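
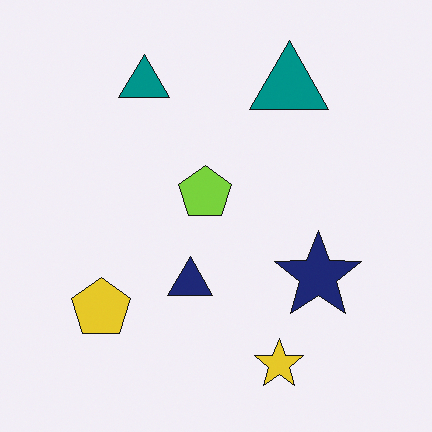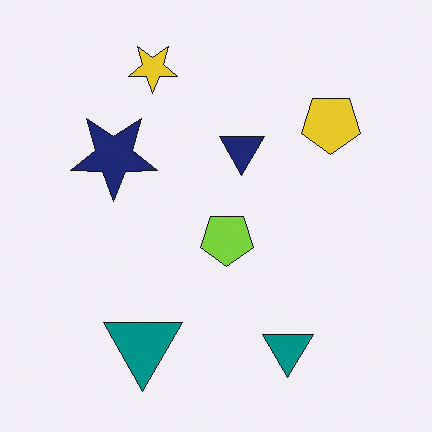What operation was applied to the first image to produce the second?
The image was rotated 180°.

The yellow star sits in the bottom of the first image and the top of the second — consistent with a whole-image 180° rotation.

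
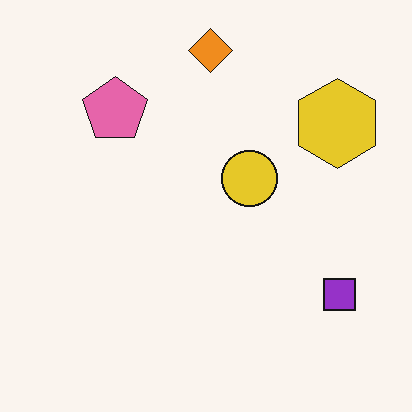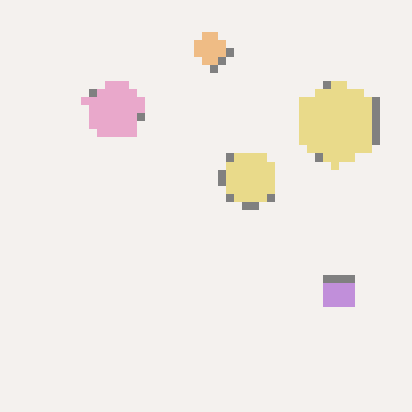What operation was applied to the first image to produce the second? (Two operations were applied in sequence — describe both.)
The image was moderately pixelated, then washed out (contrast reduced).

Shapes are reduced to large square blocks; fine edges and outlines are lost — a downscale-then-upscale (mosaic) effect. Tones are pushed toward mid-grey across the whole image — a global contrast change.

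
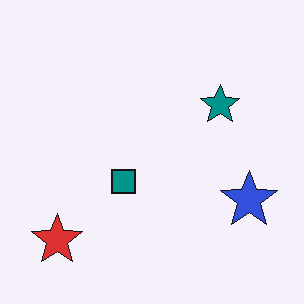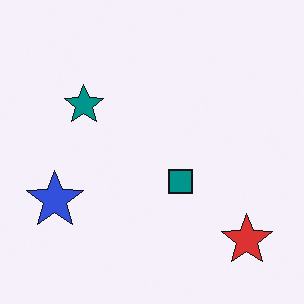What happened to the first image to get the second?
It was flipped horizontally (left ↔ right).

The blue star is in the right of the first image and the left of the second — shapes on opposite sides of the vertical midline have swapped in a mirror flip.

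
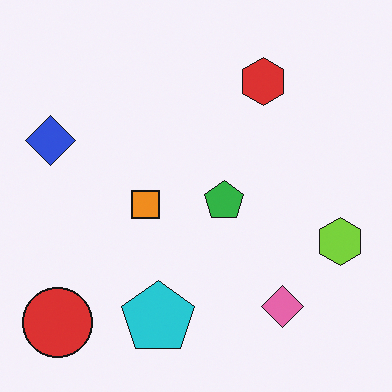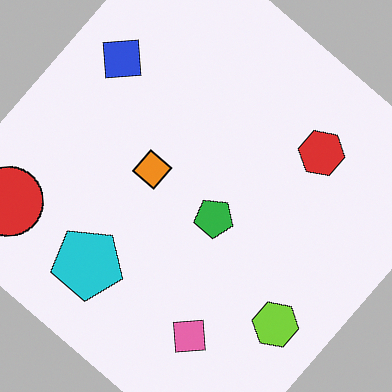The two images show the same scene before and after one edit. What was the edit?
This is the original image rotated clockwise by a large amount — several tens of degrees.

Every shape is tilted by the same angle and the image corners show triangular fill wedges — a whole-image rotation by a non-right angle.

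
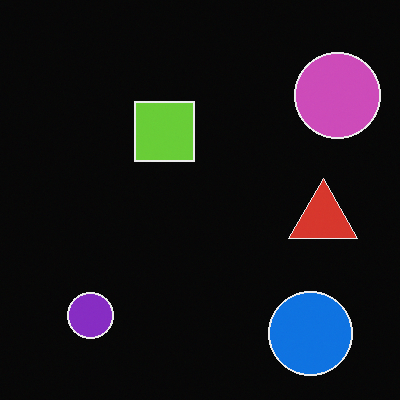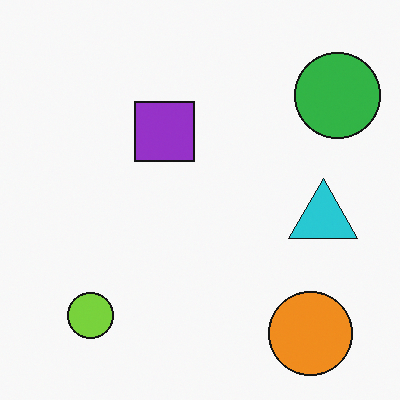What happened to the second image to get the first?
The image was color-inverted (negative).

The light background has become dark and every shape's color is its complement — a photographic negative.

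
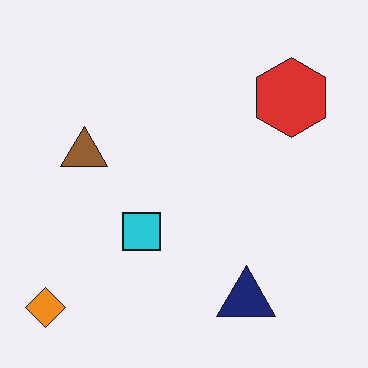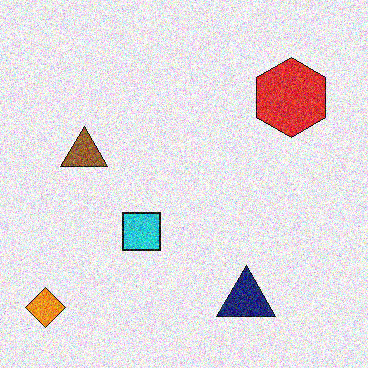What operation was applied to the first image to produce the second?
This is the original image degraded with strong gaussian noise.

Random speckle covers the whole image, including the flat background.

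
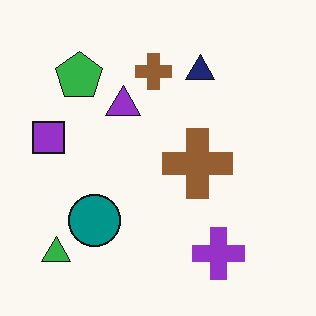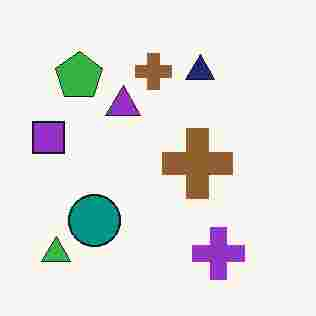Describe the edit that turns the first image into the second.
The transformation is: heavily JPEG-compressed with obvious blocking artifacts.

Blocky 8×8 compression artifacts appear around shape edges and the flat background shows ringing — characteristic JPEG degradation.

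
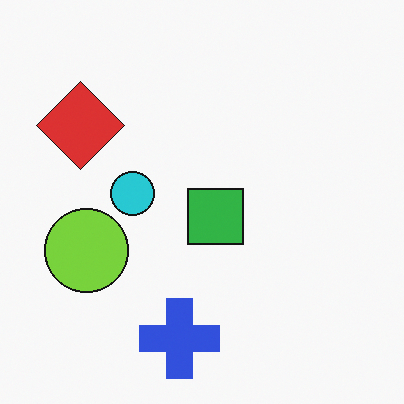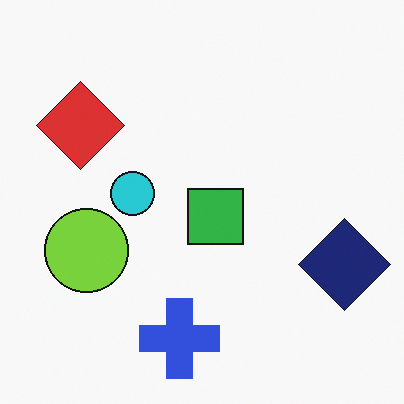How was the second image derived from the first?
The image was overlaid with an additional navy diamond.

A navy diamond appears in the second image that is absent from the first.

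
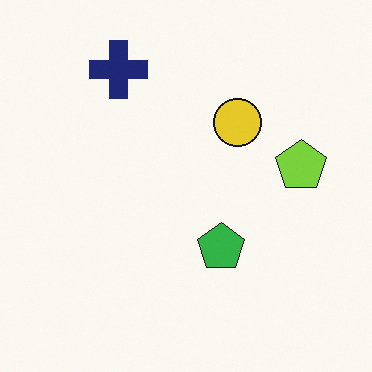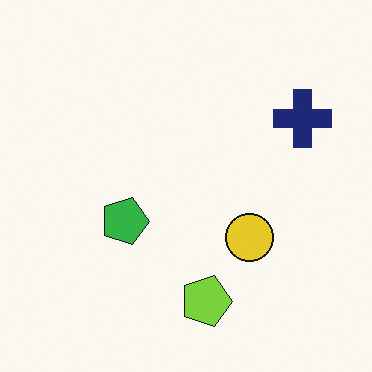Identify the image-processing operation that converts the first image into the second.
The image was rotated 90° clockwise.

The navy cross sits in the top-left of the first image and the top-right of the second — consistent with a whole-image 90° clockwise rotation.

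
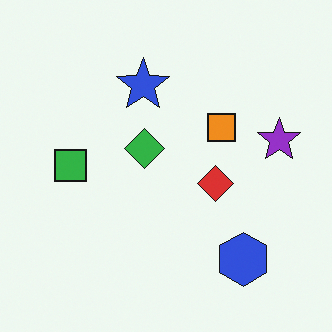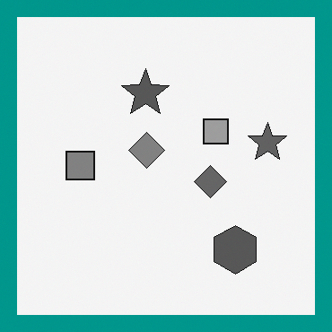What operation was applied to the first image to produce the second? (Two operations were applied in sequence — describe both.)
The image was converted to grayscale, then framed with a teal border.

All color is removed — every shape is now a shade of grey. A solid teal frame runs around the edge of the second image, with the content slightly shrunk inside it.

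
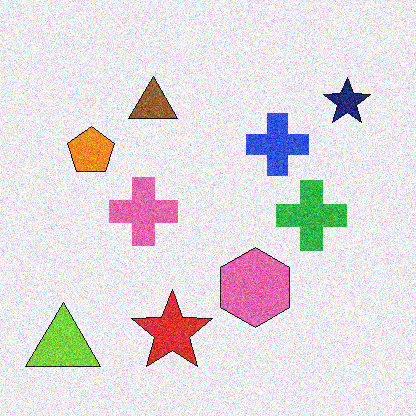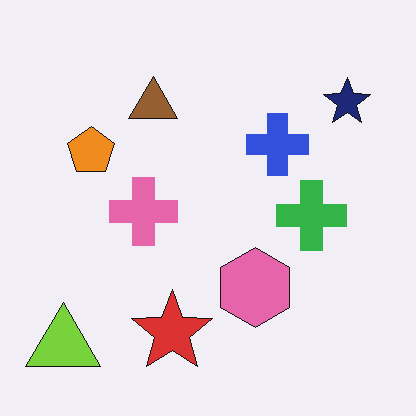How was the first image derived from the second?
This is the original image degraded with moderate additive noise.

Random speckle covers the whole image, including the flat background.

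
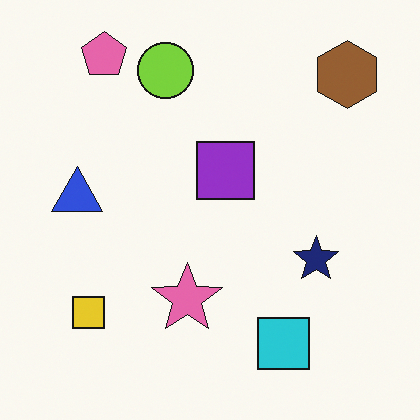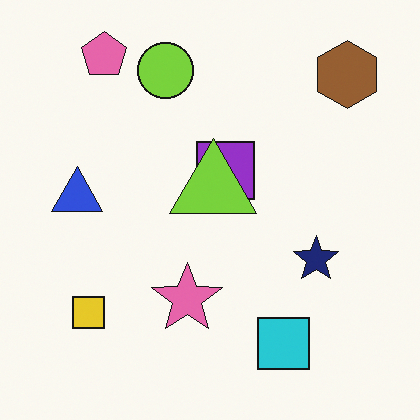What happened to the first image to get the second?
The second image is the first overlaid with an additional lime triangle.

A lime triangle appears in the second image that is absent from the first.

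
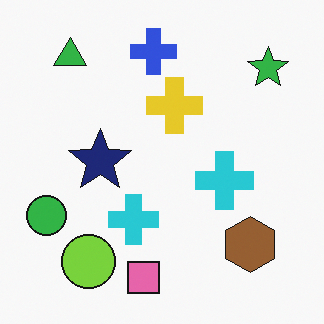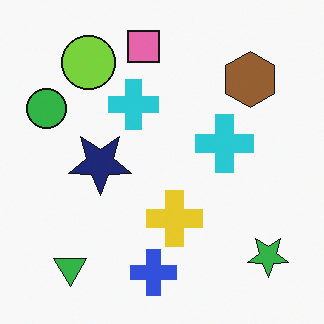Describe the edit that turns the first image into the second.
The second image is the first flipped vertically (top ↔ bottom).

The pink square is in the bottom of the first image and the top of the second — shapes on opposite sides of the horizontal midline have swapped in a mirror flip.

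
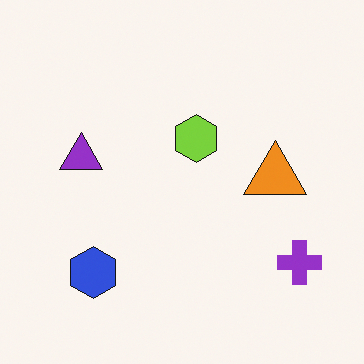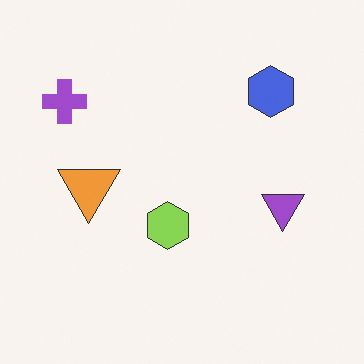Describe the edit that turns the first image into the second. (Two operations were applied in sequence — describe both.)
It was rotated 180°, then given slightly reduced contrast.

The purple cross sits in the bottom-right of the first image and the top-left of the second — consistent with a whole-image 180° rotation. Tones are pushed toward mid-grey across the whole image — a global contrast change.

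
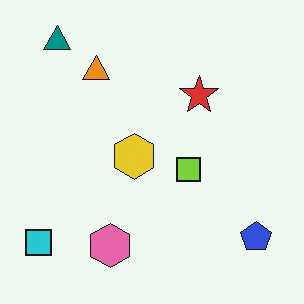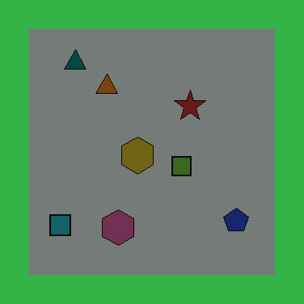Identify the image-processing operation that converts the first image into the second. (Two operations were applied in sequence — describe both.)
It was darkened a lot, then framed with a green border.

Every pixel — background and shapes alike — is uniformly darkened. A solid green frame runs around the edge of the second image, with the content slightly shrunk inside it.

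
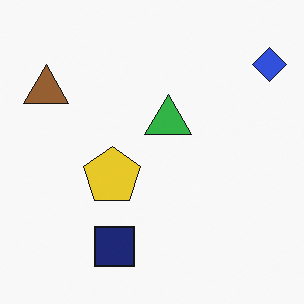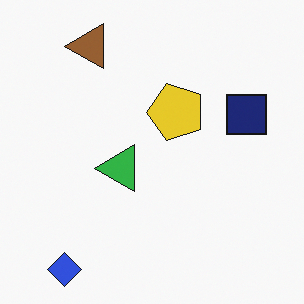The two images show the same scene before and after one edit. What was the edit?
It was transposed (reflected across the top-left ↔ bottom-right diagonal).

Shapes have swapped their row and column positions — what was in the top-right is now in the bottom-left — a diagonal reflection.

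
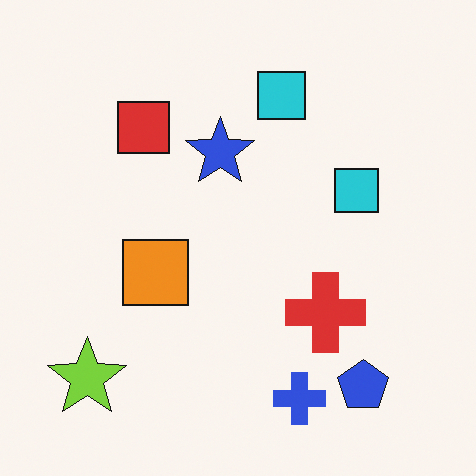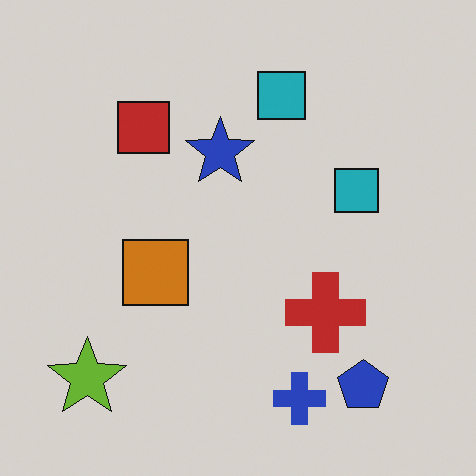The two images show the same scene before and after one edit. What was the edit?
Darkened a little.

Every pixel — background and shapes alike — is uniformly darkened.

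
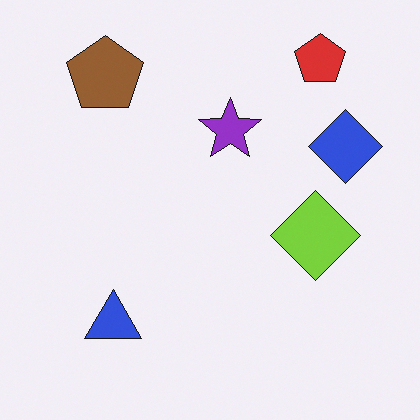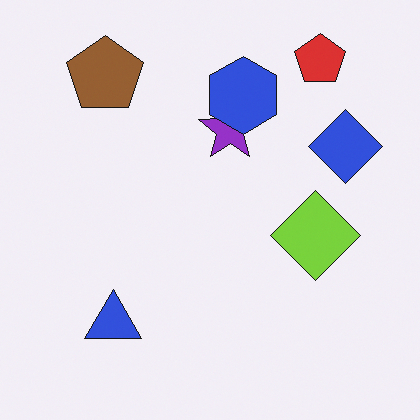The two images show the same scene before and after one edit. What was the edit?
This is the original image overlaid with an additional blue hexagon.

A blue hexagon appears in the second image that is absent from the first.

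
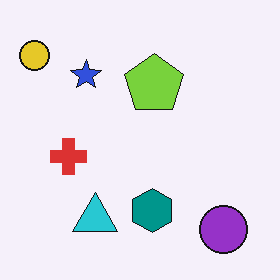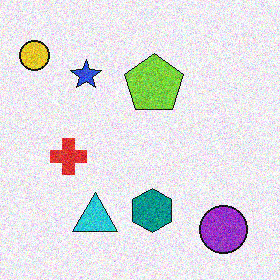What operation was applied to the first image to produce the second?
It was degraded with moderate additive noise.

Random speckle covers the whole image, including the flat background.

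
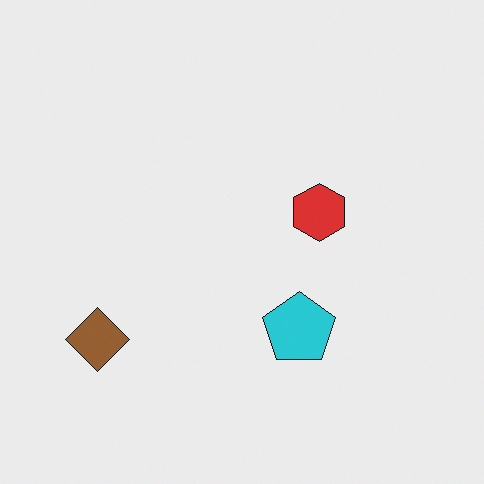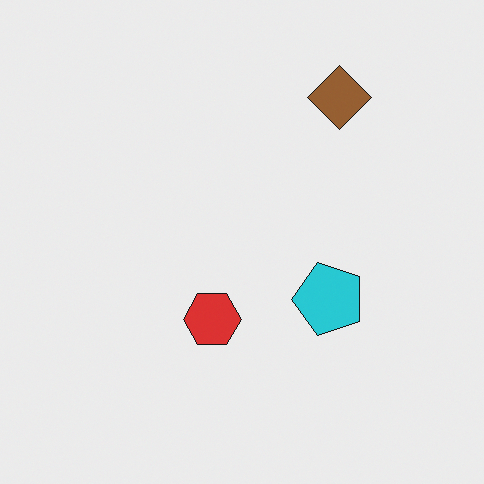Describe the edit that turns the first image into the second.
It was transposed (reflected across the top-left ↔ bottom-right diagonal).

Shapes have swapped their row and column positions — what was in the top-right is now in the bottom-left — a diagonal reflection.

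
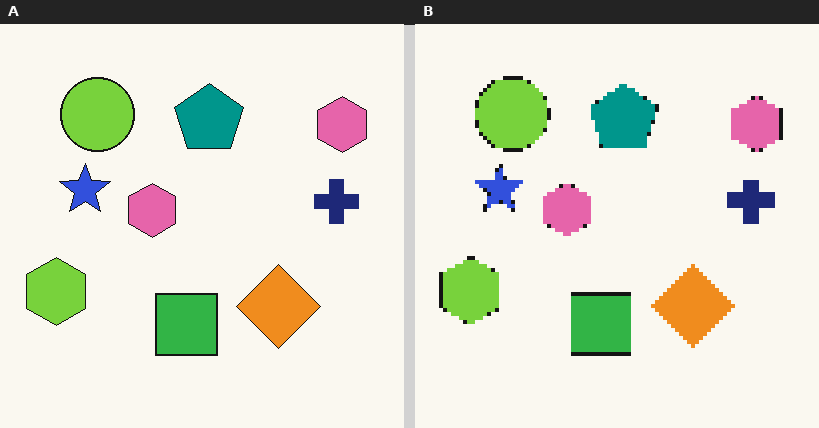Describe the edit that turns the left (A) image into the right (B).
Mildly pixelated.

Shapes are reduced to large square blocks; fine edges and outlines are lost — a downscale-then-upscale (mosaic) effect.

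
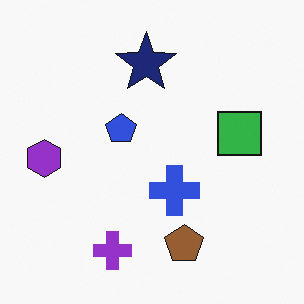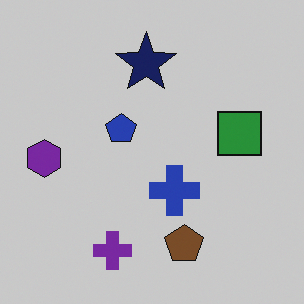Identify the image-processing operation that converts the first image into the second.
It was darkened a little.

Every pixel — background and shapes alike — is uniformly darkened.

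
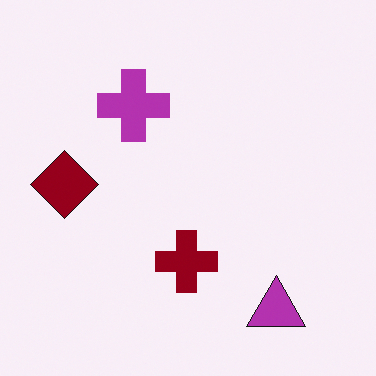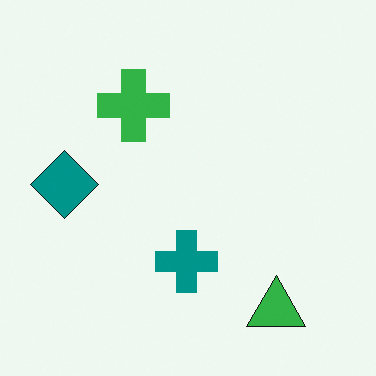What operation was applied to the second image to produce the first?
The image was hue-shifted by a large amount.

Every shape's color has rotated by the same amount around the hue wheel — a uniform hue shift.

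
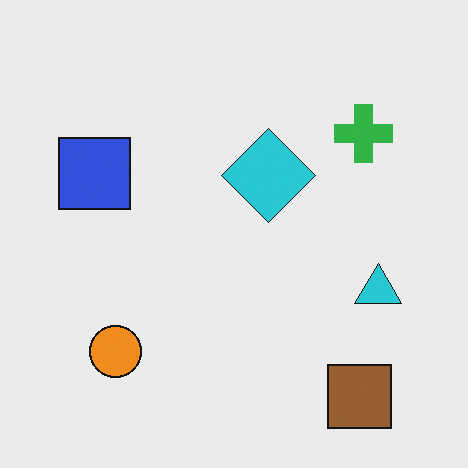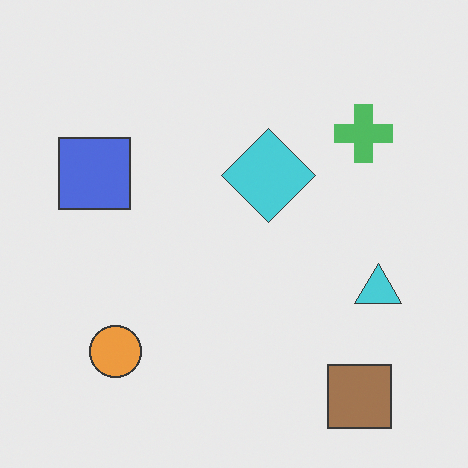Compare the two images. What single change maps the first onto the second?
The second image is the first given slightly reduced contrast.

Tones are pushed toward mid-grey across the whole image — a global contrast change.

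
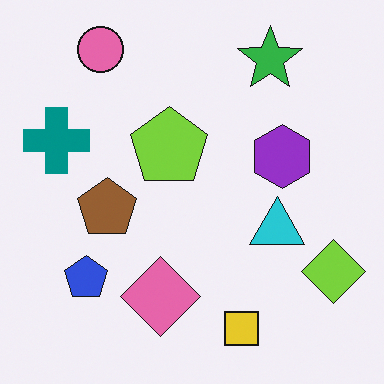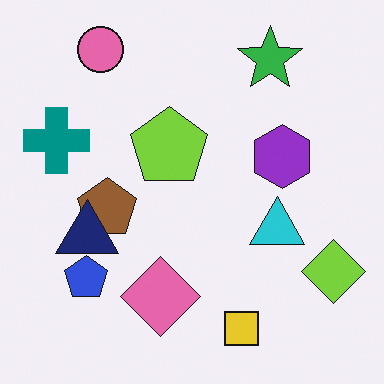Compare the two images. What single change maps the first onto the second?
The image was overlaid with an additional navy triangle.

A navy triangle appears in the second image that is absent from the first.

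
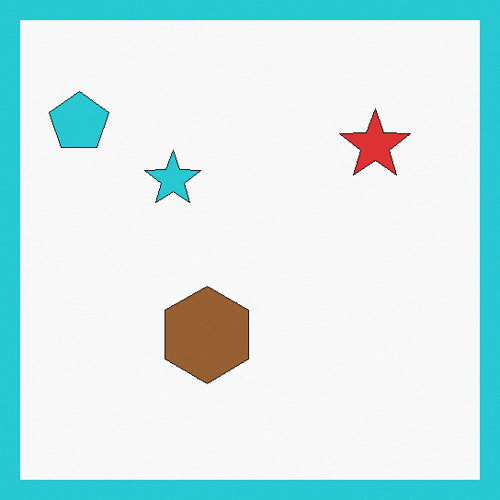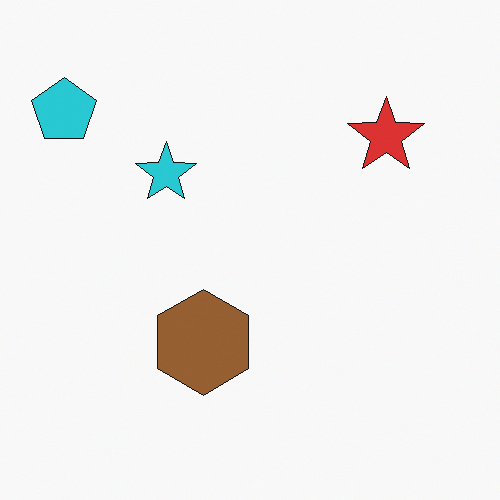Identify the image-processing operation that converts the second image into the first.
The image was framed with a cyan border.

A solid cyan frame runs around the edge of the first image, with the content slightly shrunk inside it.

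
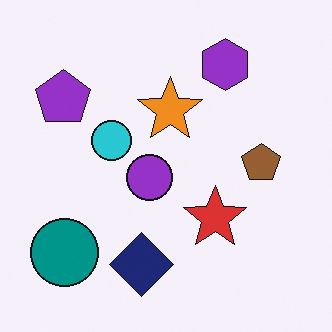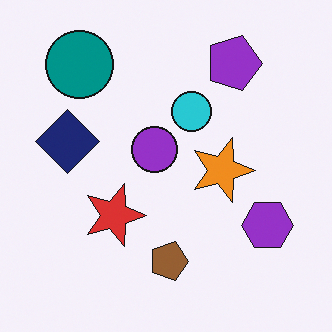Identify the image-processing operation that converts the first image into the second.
It was rotated 90° clockwise.

The teal circle sits in the bottom-left of the first image and the top-left of the second — consistent with a whole-image 90° clockwise rotation.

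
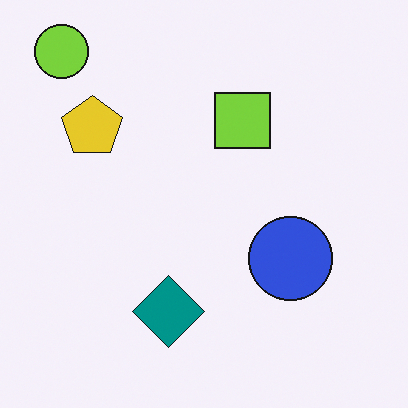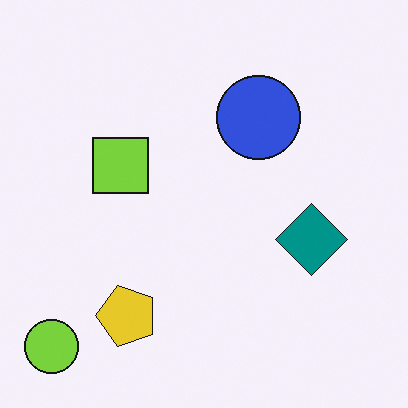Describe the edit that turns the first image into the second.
The image was rotated 90° counter-clockwise.

The lime circle sits in the top-left of the first image and the bottom-left of the second — consistent with a whole-image 90° counter-clockwise rotation.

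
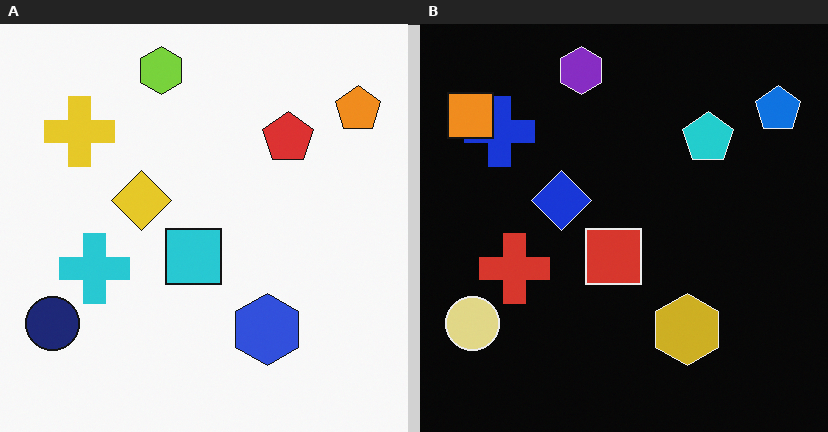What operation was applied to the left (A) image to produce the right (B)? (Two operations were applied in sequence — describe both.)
The transformation is: color-inverted (negative), then overlaid with an additional orange square.

The light background has become dark and every shape's color is its complement — a photographic negative. An orange square appears in the right (B) image that is absent from the left (A).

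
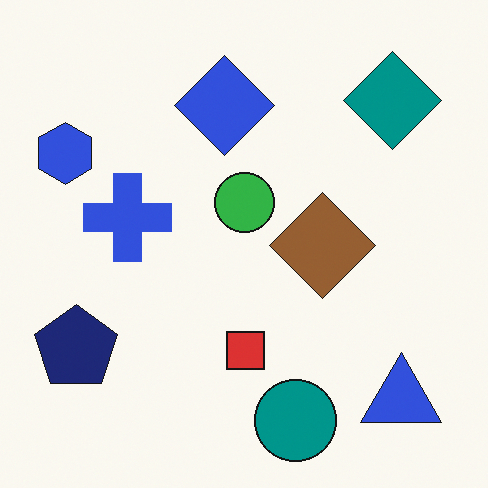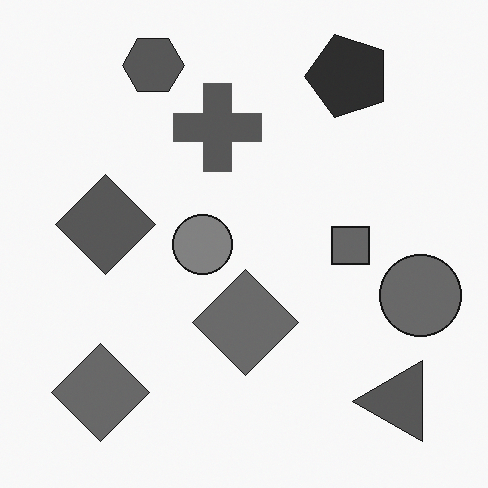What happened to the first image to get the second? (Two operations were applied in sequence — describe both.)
The image was transposed (reflected across the top-left ↔ bottom-right diagonal), then converted to grayscale.

Shapes have swapped their row and column positions — what was in the top-right is now in the bottom-left — a diagonal reflection. All color is removed — every shape is now a shade of grey.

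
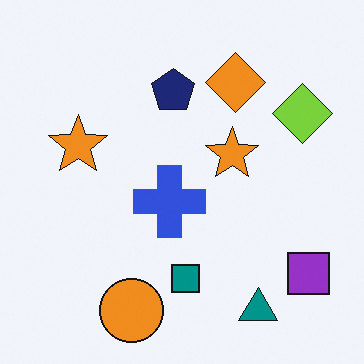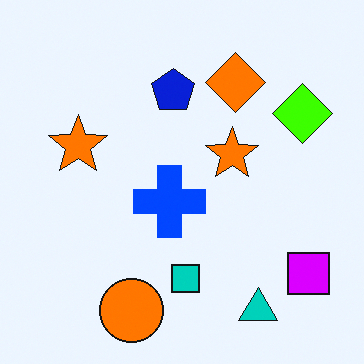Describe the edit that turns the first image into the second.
The image was made much more vivid (saturation change).

All colors are more vivid — a global saturation change.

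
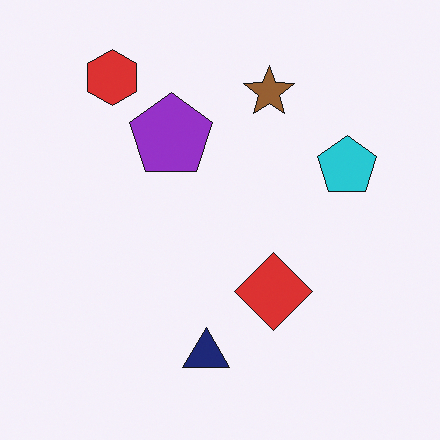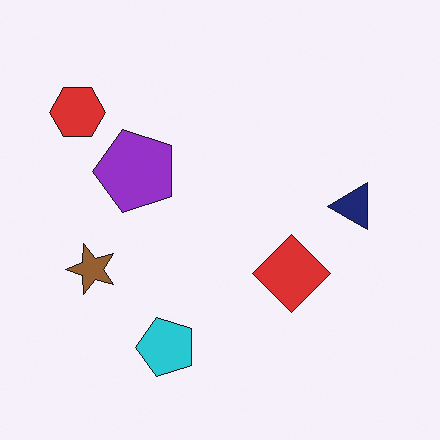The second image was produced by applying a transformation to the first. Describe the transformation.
It was transposed (reflected across the top-left ↔ bottom-right diagonal).

Shapes have swapped their row and column positions — what was in the top-right is now in the bottom-left — a diagonal reflection.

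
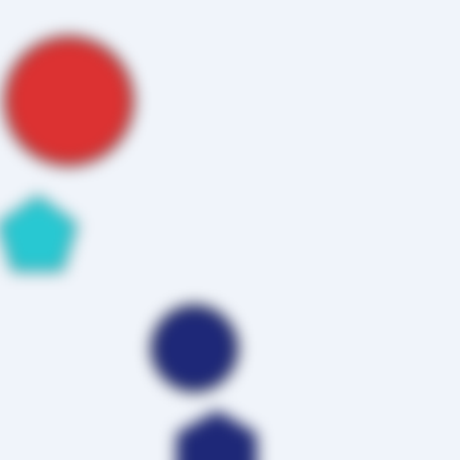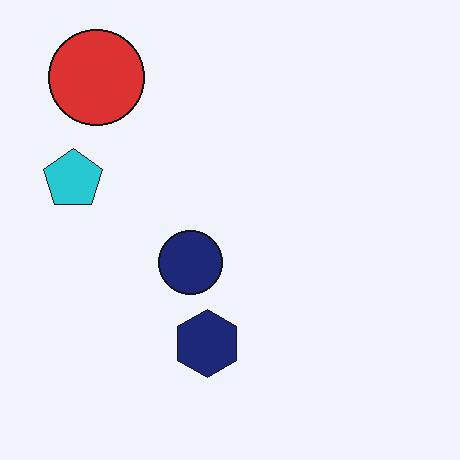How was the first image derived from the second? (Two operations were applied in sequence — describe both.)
Heavily blurred, then cropped to a modestly smaller region and rescaled.

Shape edges and outlines are uniformly softened across the whole image. The visible shapes are larger and the field of view is narrower; shapes near the original edges may be partly or wholly outside the frame — a crop-and-rescale.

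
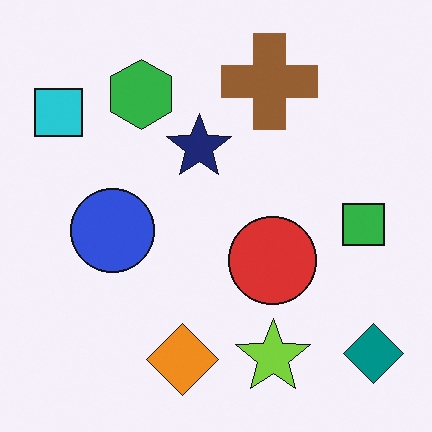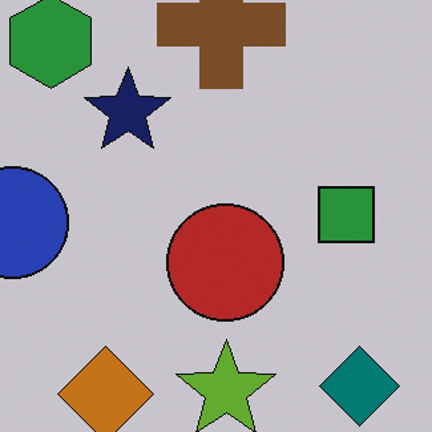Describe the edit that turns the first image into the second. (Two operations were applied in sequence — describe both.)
The image was darkened a little, then cropped slightly and scaled back up.

Every pixel — background and shapes alike — is uniformly darkened. The visible shapes are larger and the field of view is narrower; shapes near the original edges may be partly or wholly outside the frame — a crop-and-rescale.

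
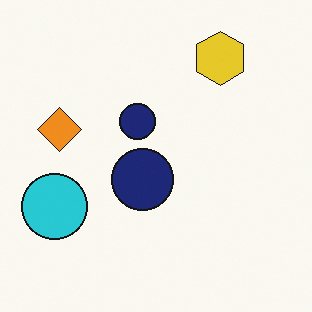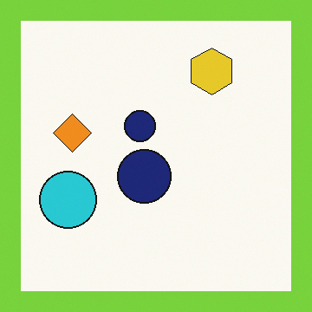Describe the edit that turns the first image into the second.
This is the original image framed with a lime border.

A solid lime frame runs around the edge of the second image, with the content slightly shrunk inside it.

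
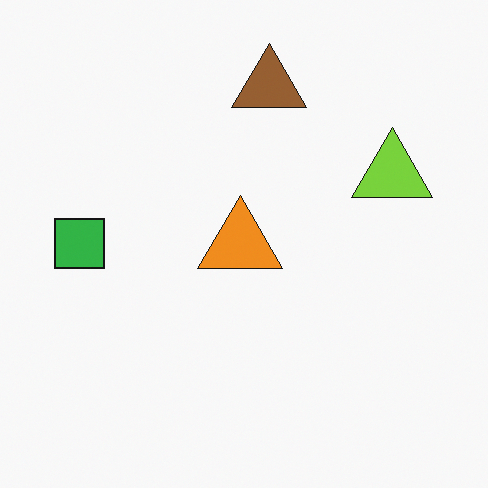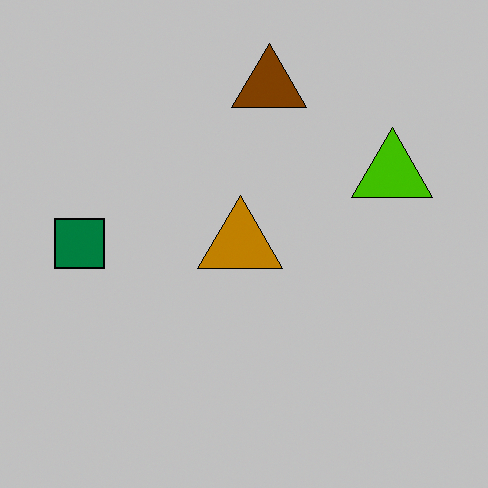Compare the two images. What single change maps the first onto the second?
It was aggressively posterized.

Each flat color has snapped to a coarser quantized level — most visibly, the near-white background has dropped to a flat grey.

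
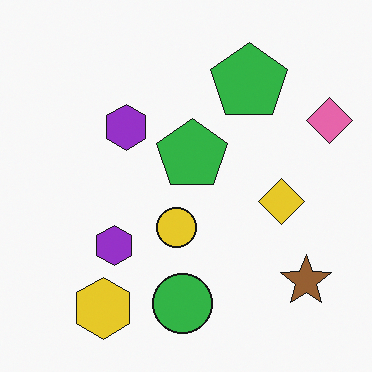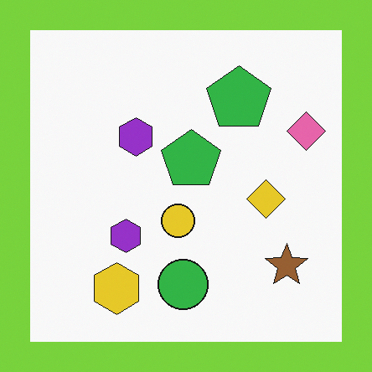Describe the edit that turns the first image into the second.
The transformation is: framed with a lime border.

A solid lime frame runs around the edge of the second image, with the content slightly shrunk inside it.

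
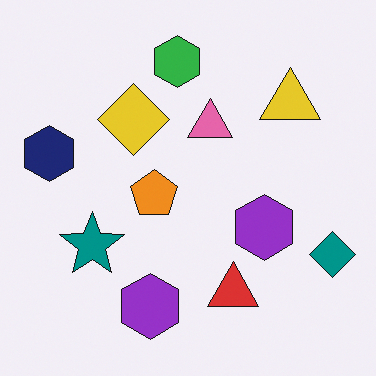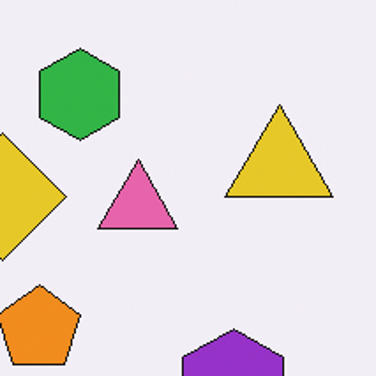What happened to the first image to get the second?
The second image is the first cropped tightly and scaled back up.

The visible shapes are larger and the field of view is narrower; shapes near the original edges may be partly or wholly outside the frame — a crop-and-rescale.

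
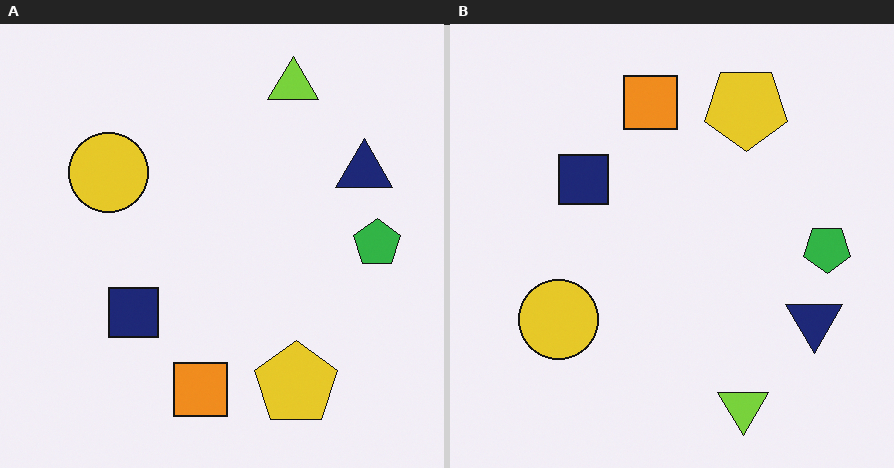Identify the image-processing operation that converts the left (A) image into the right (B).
The right (B) image is the left (A) flipped vertically (top ↔ bottom).

The lime triangle is in the top of the left (A) image and the bottom of the right (B) — shapes on opposite sides of the horizontal midline have swapped in a mirror flip.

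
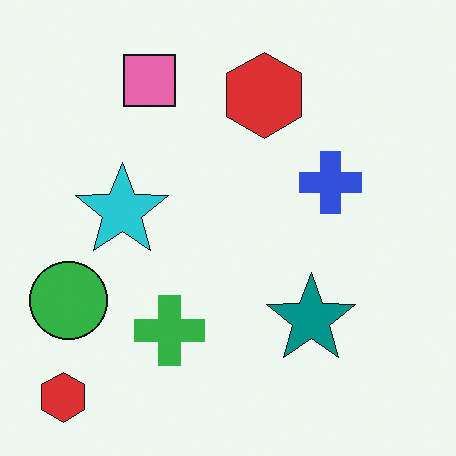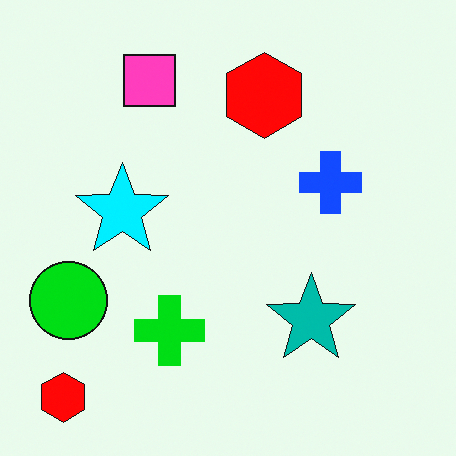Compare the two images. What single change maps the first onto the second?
The transformation is: heavily oversaturated.

All colors are more vivid — a global saturation change.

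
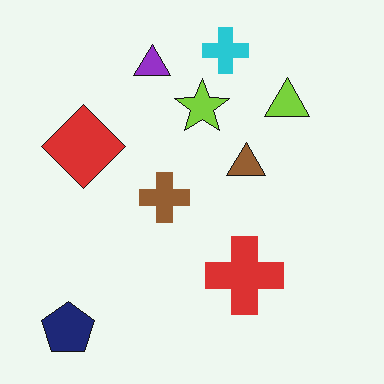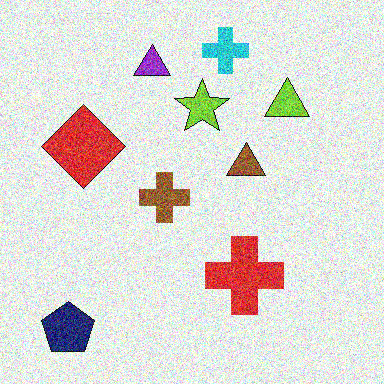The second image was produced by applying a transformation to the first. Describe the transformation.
The image was degraded with strong gaussian noise.

Random speckle covers the whole image, including the flat background.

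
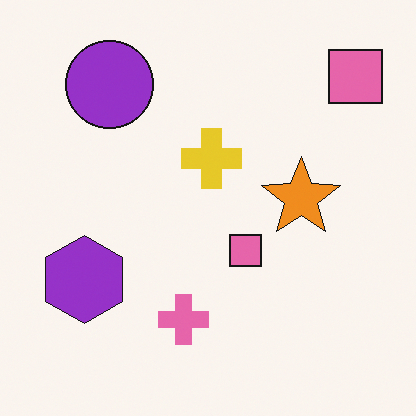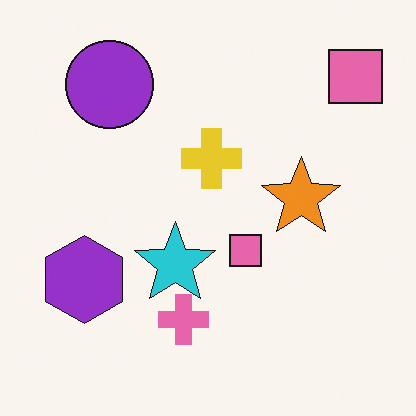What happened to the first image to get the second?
The second image is the first overlaid with an additional cyan star.

A cyan star appears in the second image that is absent from the first.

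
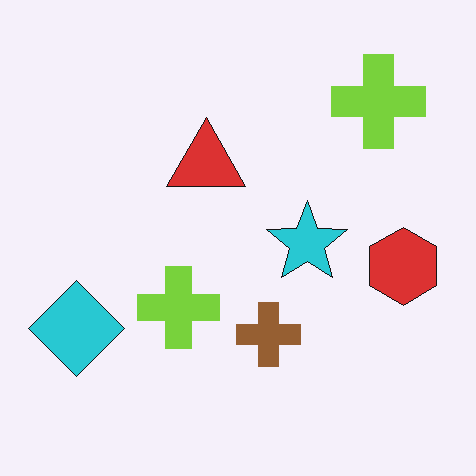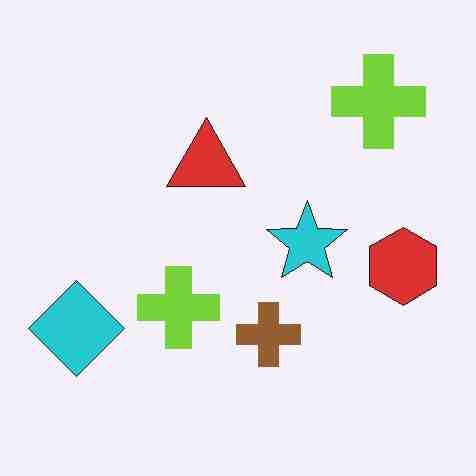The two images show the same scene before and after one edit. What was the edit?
The image was degraded with heavy JPEG compression.

Blocky 8×8 compression artifacts appear around shape edges and the flat background shows ringing — characteristic JPEG degradation.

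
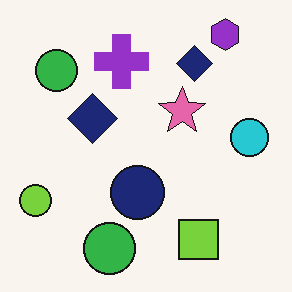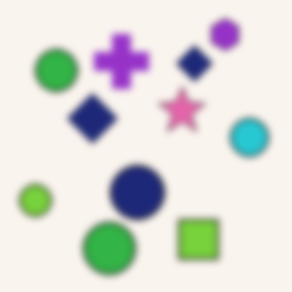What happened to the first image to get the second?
The image was noticeably gaussian-blurred.

Shape edges and outlines are uniformly softened across the whole image.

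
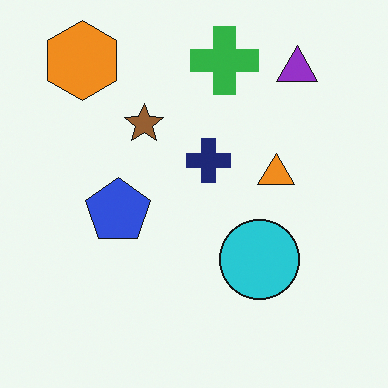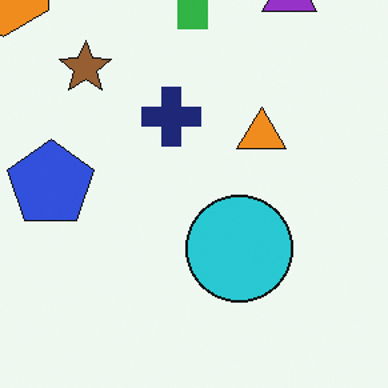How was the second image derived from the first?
The second image is the first cropped to a modestly smaller region and rescaled.

The visible shapes are larger and the field of view is narrower; shapes near the original edges may be partly or wholly outside the frame — a crop-and-rescale.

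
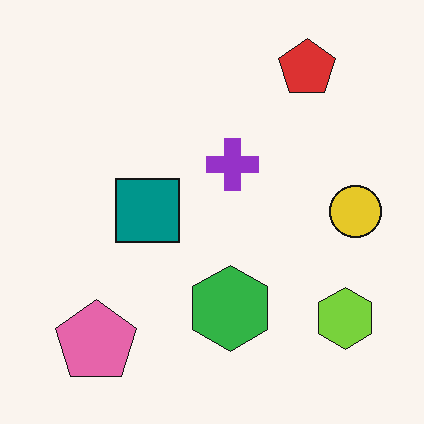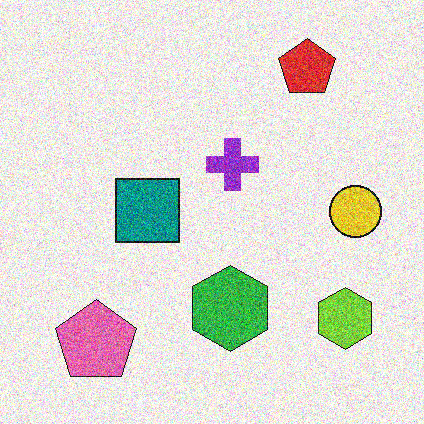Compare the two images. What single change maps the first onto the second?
The image was degraded with a thick layer of grain.

Random speckle covers the whole image, including the flat background.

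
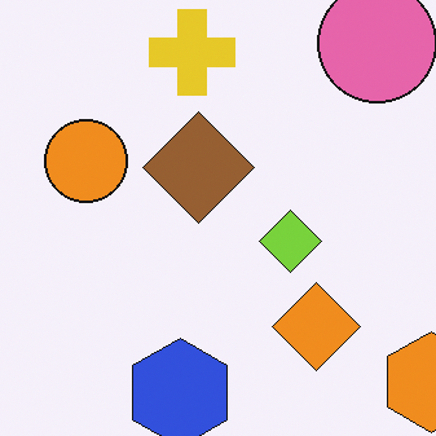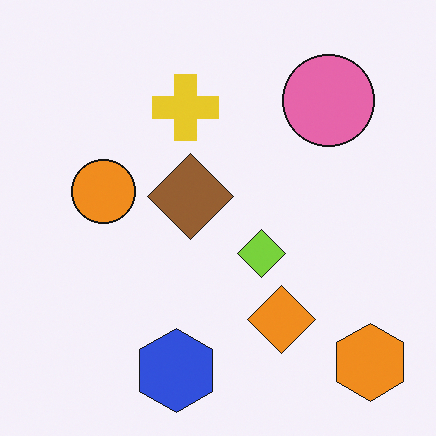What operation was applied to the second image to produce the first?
The first image is the second cropped to a modestly smaller region and rescaled.

The visible shapes are larger and the field of view is narrower; shapes near the original edges may be partly or wholly outside the frame — a crop-and-rescale.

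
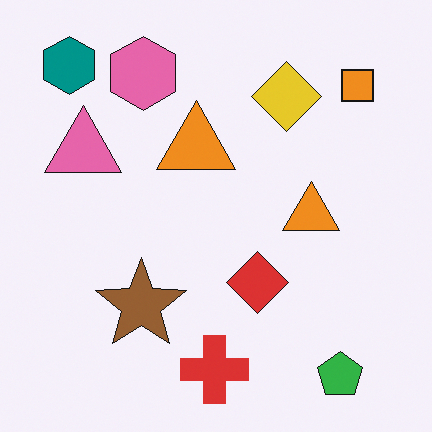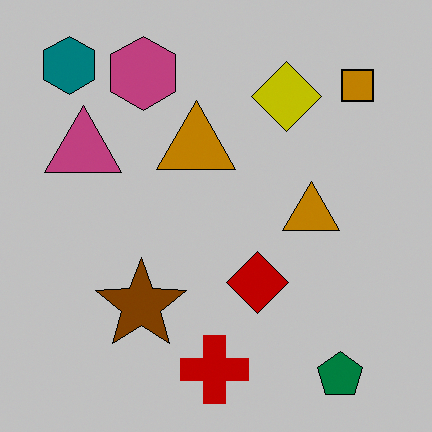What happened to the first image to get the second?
The transformation is: aggressively posterized.

Each flat color has snapped to a coarser quantized level — most visibly, the near-white background has dropped to a flat grey.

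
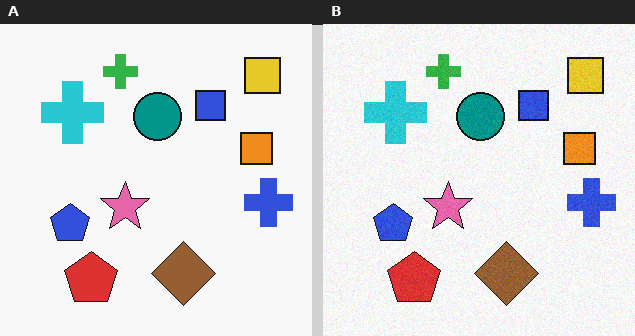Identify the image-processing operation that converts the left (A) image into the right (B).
The transformation is: degraded with a light layer of grain.

Random speckle covers the whole image, including the flat background.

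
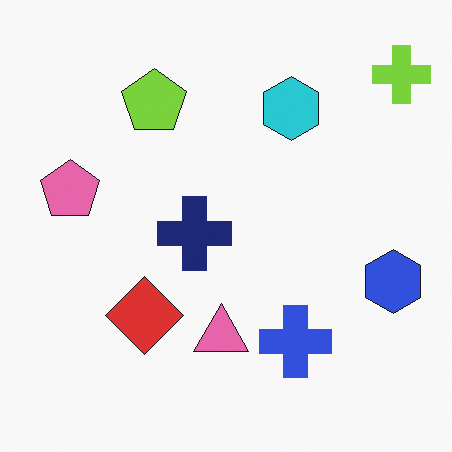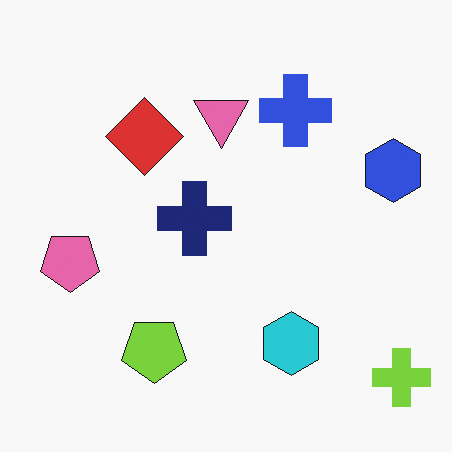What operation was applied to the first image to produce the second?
The second image is the first flipped vertically (top ↔ bottom).

The lime cross is in the top-right of the first image and the bottom-right of the second — shapes on opposite sides of the horizontal midline have swapped in a mirror flip.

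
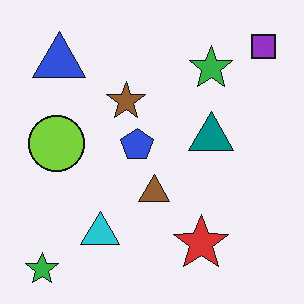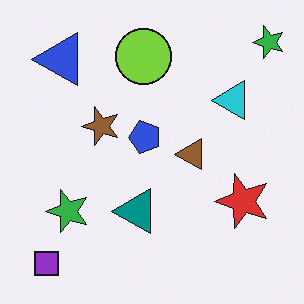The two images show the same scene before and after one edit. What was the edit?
The second image is the first transposed (reflected across the top-left ↔ bottom-right diagonal).

Shapes have swapped their row and column positions — what was in the top-right is now in the bottom-left — a diagonal reflection.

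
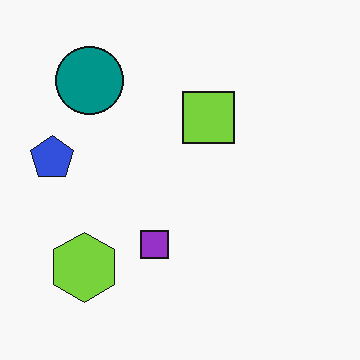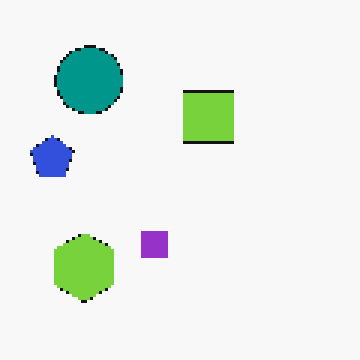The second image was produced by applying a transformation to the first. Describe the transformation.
This is the original image lightly pixelated (a mild mosaic effect).

Shapes are reduced to large square blocks; fine edges and outlines are lost — a downscale-then-upscale (mosaic) effect.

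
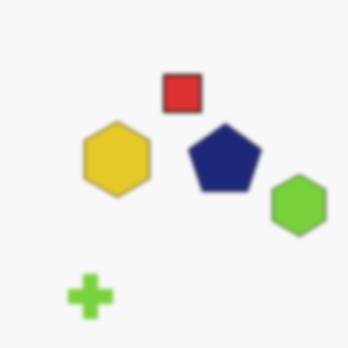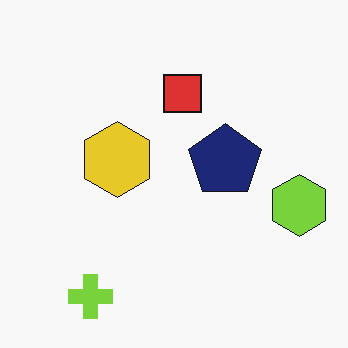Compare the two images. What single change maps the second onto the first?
This is the original image given a subtle gaussian blur.

Shape edges and outlines are uniformly softened across the whole image.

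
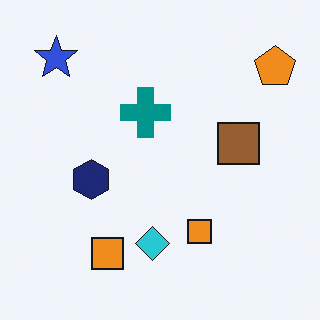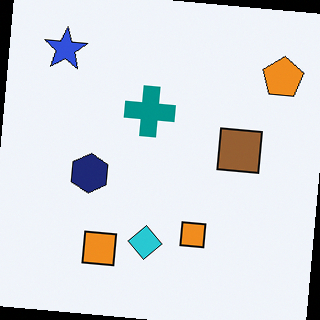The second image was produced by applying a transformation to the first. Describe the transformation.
It was rotated clockwise by a few degrees.

Every shape is tilted by the same angle and the image corners show triangular fill wedges — a whole-image rotation by a non-right angle.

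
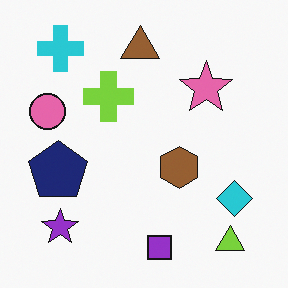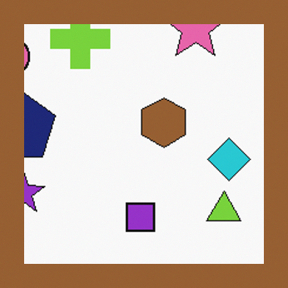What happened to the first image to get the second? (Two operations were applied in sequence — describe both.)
The image was cropped slightly and scaled back up, then framed with a brown border.

The visible shapes are larger and the field of view is narrower; shapes near the original edges may be partly or wholly outside the frame — a crop-and-rescale. A solid brown frame runs around the edge of the second image, with the content slightly shrunk inside it.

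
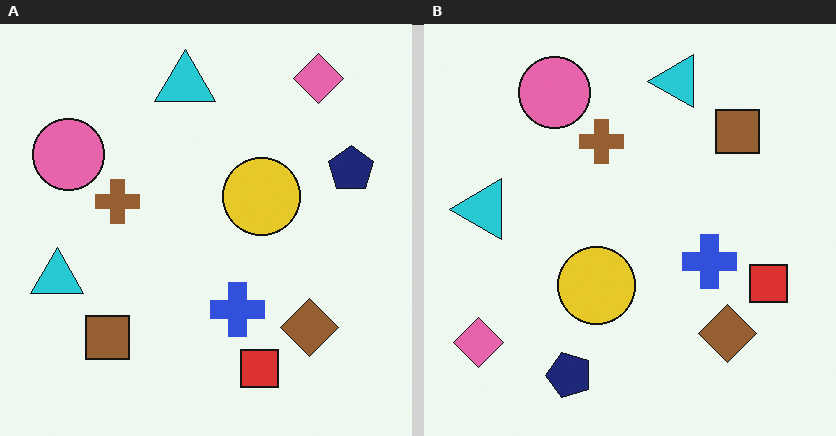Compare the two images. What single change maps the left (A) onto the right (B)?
It was transposed (reflected across the top-left ↔ bottom-right diagonal).

Shapes have swapped their row and column positions — what was in the top-right is now in the bottom-left — a diagonal reflection.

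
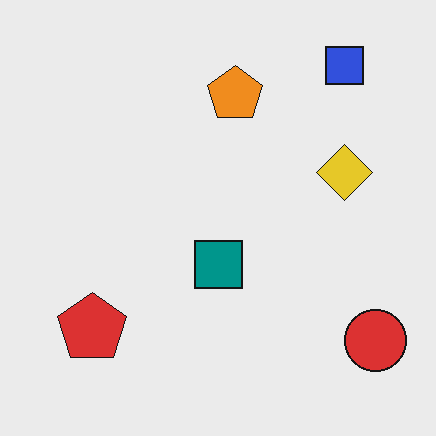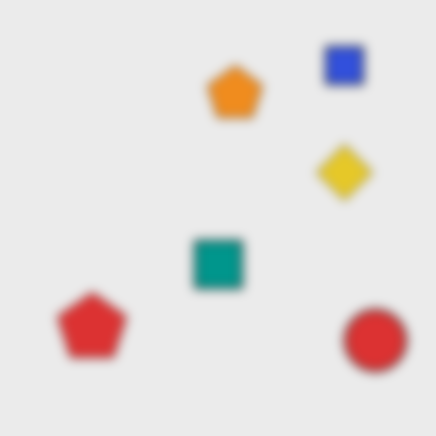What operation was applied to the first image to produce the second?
This is the original image strongly gaussian-blurred.

Shape edges and outlines are uniformly softened across the whole image.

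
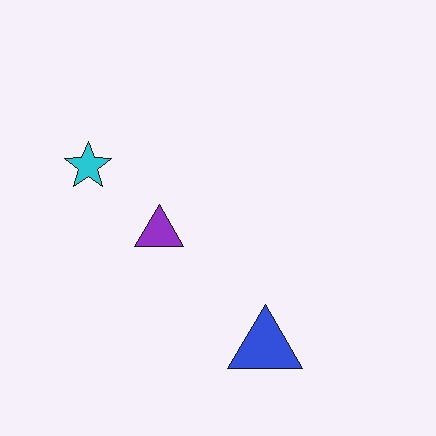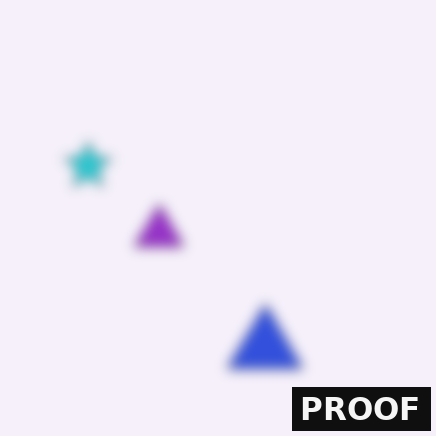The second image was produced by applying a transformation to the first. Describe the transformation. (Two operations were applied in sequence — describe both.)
The second image is the first strongly gaussian-blurred, then watermarked with the text "PROOF" in the lower-right corner.

Shape edges and outlines are uniformly softened across the whole image. A dark label reading "PROOF" appears in the lower-right corner.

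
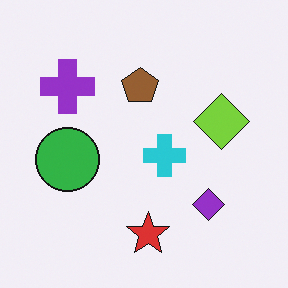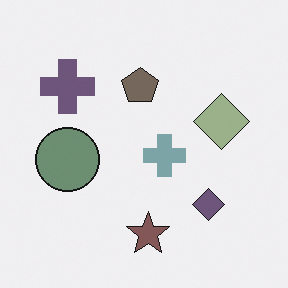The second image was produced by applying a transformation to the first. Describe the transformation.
It was heavily desaturated.

All colors are more muted and greyish — a global saturation change.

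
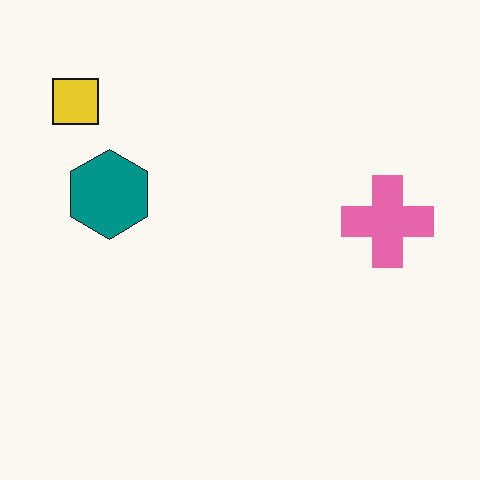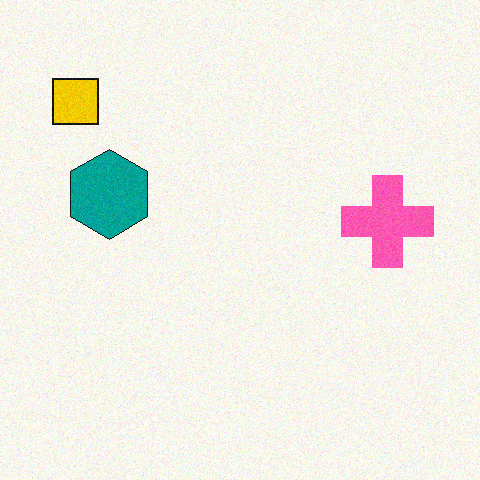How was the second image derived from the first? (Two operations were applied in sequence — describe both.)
Slightly oversaturated, then degraded with light additive noise.

All colors are more vivid — a global saturation change. Random speckle covers the whole image, including the flat background.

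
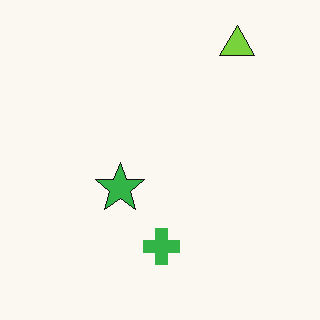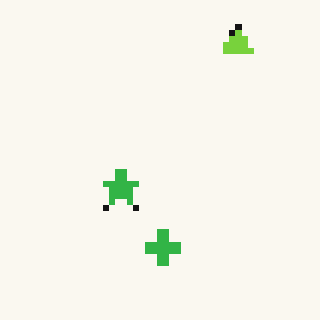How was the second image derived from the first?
This is the original image pixelated into visible square blocks.

Shapes are reduced to large square blocks; fine edges and outlines are lost — a downscale-then-upscale (mosaic) effect.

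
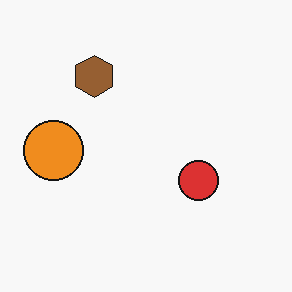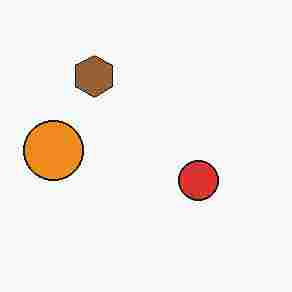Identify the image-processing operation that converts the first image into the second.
The transformation is: degraded with heavy JPEG compression.

Blocky 8×8 compression artifacts appear around shape edges and the flat background shows ringing — characteristic JPEG degradation.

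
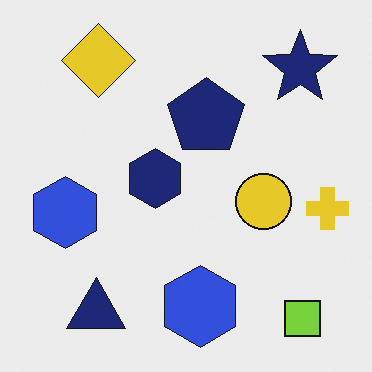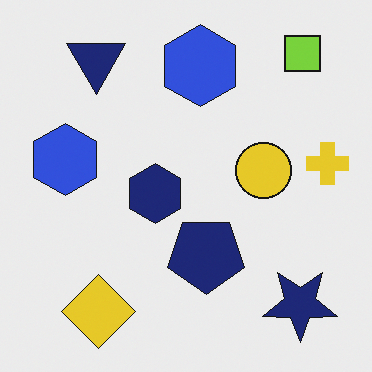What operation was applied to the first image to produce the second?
The second image is the first flipped vertically (top ↔ bottom).

The lime square is in the bottom-right of the first image and the top-right of the second — shapes on opposite sides of the horizontal midline have swapped in a mirror flip.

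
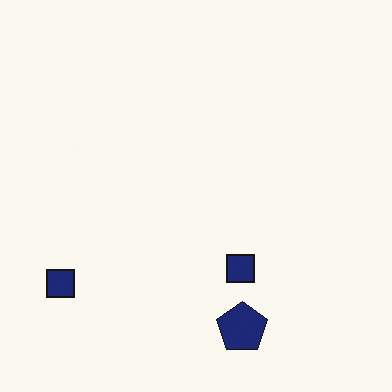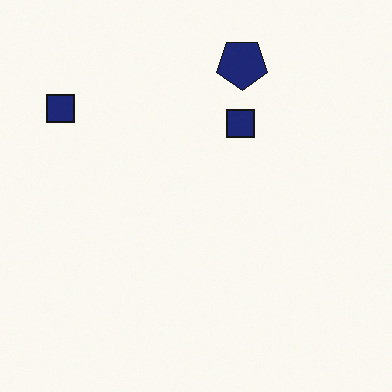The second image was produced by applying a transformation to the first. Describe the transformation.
The second image is the first flipped vertically (top ↔ bottom).

The navy pentagon is in the bottom of the first image and the top of the second — shapes on opposite sides of the horizontal midline have swapped in a mirror flip.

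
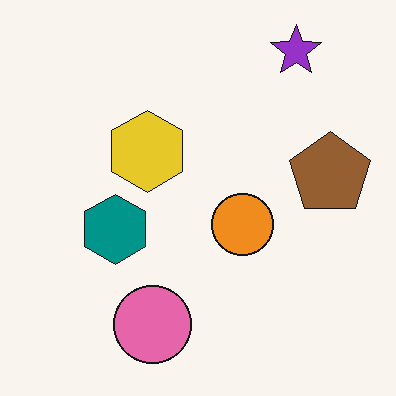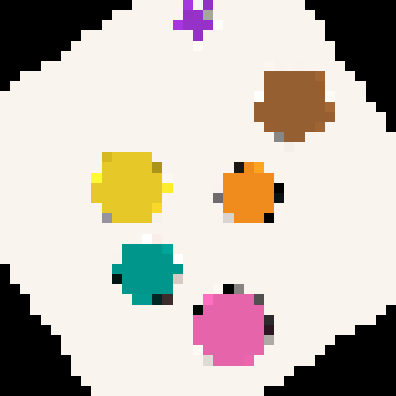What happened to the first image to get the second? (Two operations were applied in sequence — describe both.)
The second image is the first rotated counter-clockwise by a large amount — several tens of degrees, then coarsely pixelated.

Every shape is tilted by the same angle and the image corners show triangular fill wedges — a whole-image rotation by a non-right angle. Shapes are reduced to large square blocks; fine edges and outlines are lost — a downscale-then-upscale (mosaic) effect.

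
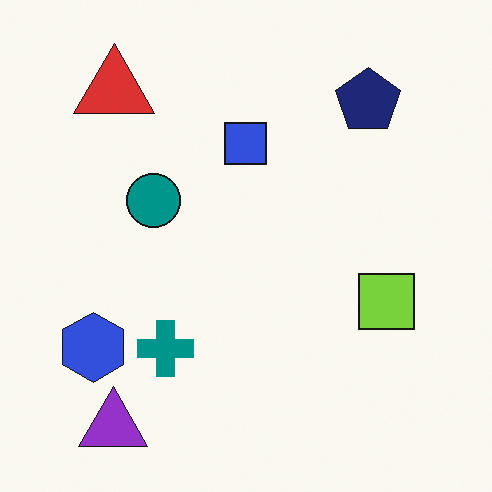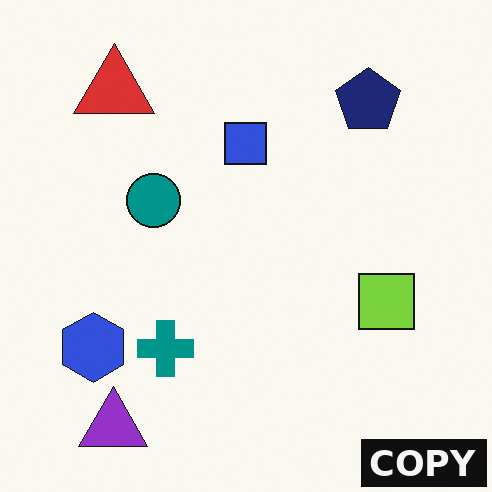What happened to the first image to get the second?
Watermarked with the text "COPY" in the lower-right corner.

A dark label reading "COPY" appears in the lower-right corner.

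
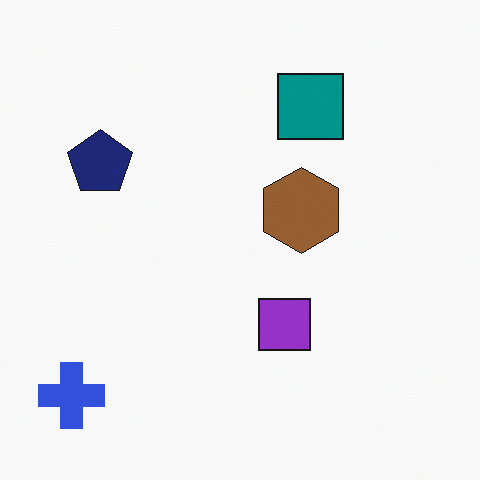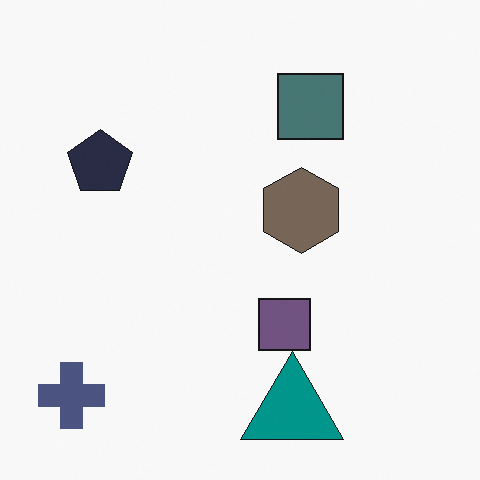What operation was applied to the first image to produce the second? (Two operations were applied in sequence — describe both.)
The second image is the first heavily desaturated, then overlaid with an additional teal triangle.

All colors are more muted and greyish — a global saturation change. A teal triangle appears in the second image that is absent from the first.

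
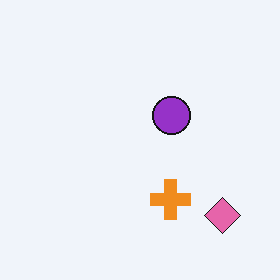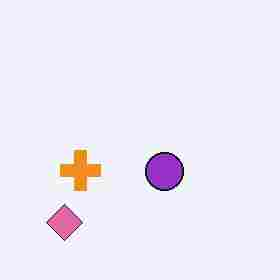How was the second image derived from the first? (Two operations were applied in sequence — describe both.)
This is the original image rotated 90° clockwise, then heavily JPEG-compressed with obvious blocking artifacts.

The pink diamond sits in the bottom-right of the first image and the bottom-left of the second — consistent with a whole-image 90° clockwise rotation. Blocky 8×8 compression artifacts appear around shape edges and the flat background shows ringing — characteristic JPEG degradation.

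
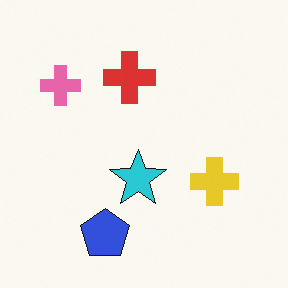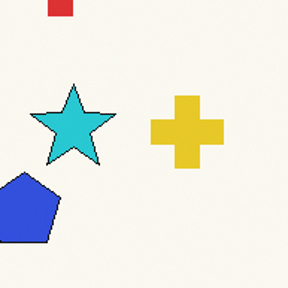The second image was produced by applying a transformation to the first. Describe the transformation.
The second image is the first cropped to a modestly smaller region and rescaled.

The visible shapes are larger and the field of view is narrower; shapes near the original edges may be partly or wholly outside the frame — a crop-and-rescale.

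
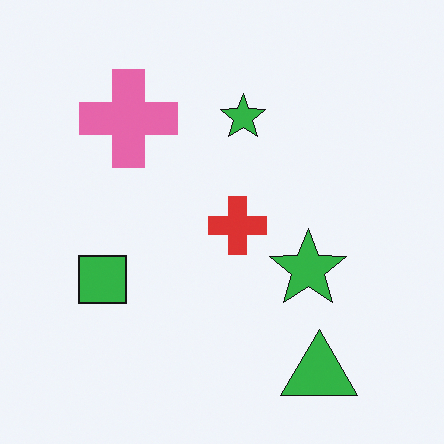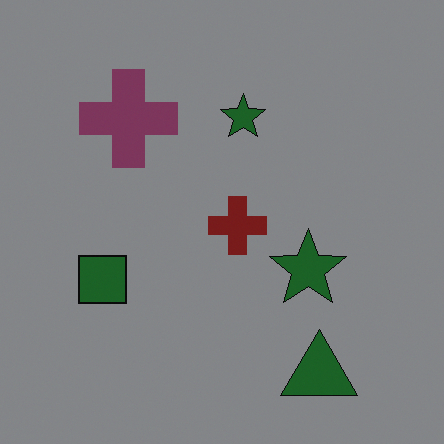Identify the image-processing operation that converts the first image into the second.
Substantially darkened.

Every pixel — background and shapes alike — is uniformly darkened.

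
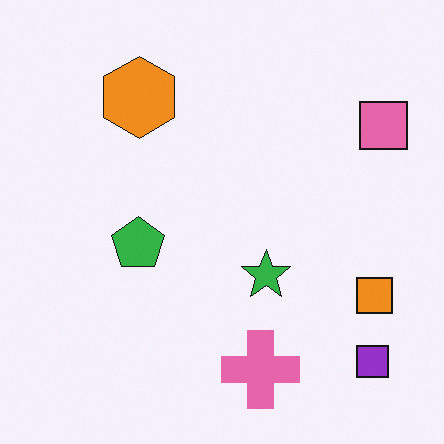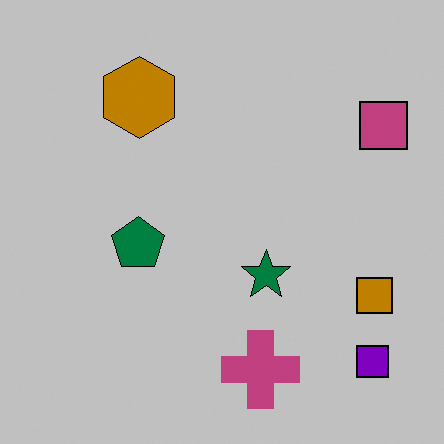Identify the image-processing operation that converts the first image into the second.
The image was heavily posterized to just a handful of flat colors.

Each flat color has snapped to a coarser quantized level — most visibly, the near-white background has dropped to a flat grey.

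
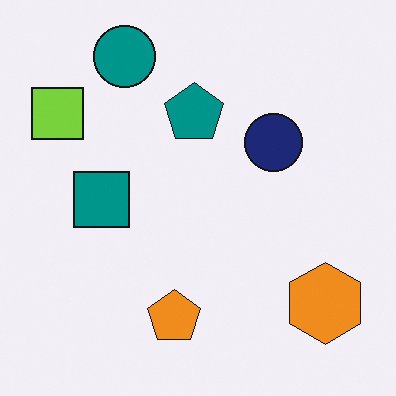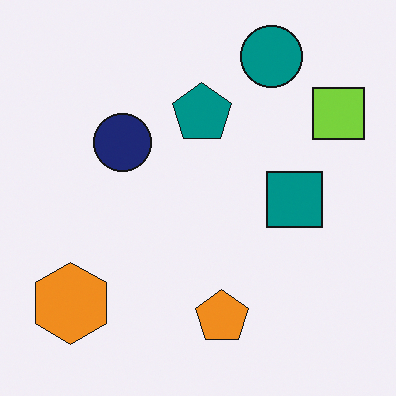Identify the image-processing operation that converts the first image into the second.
This is the original image flipped horizontally (left ↔ right).

The lime square is in the top-left of the first image and the top-right of the second — shapes on opposite sides of the vertical midline have swapped in a mirror flip.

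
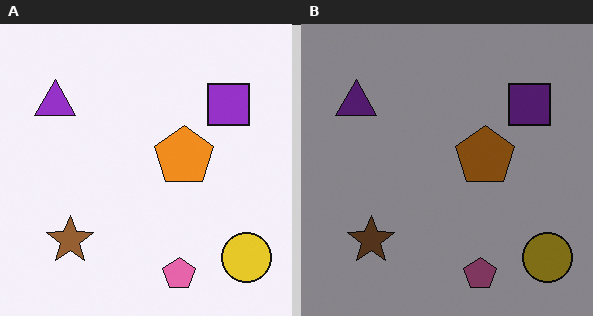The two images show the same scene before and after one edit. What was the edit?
It was darkened a lot.

Every pixel — background and shapes alike — is uniformly darkened.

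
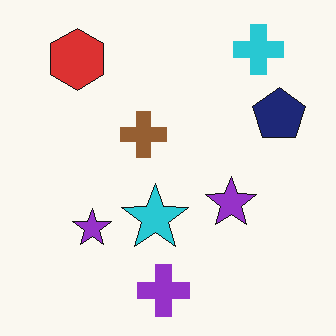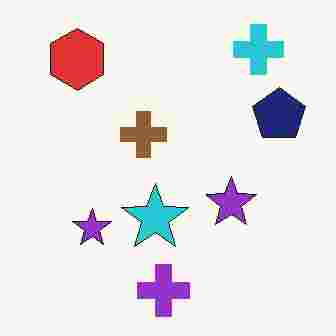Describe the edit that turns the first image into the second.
Degraded with heavy JPEG compression.

Blocky 8×8 compression artifacts appear around shape edges and the flat background shows ringing — characteristic JPEG degradation.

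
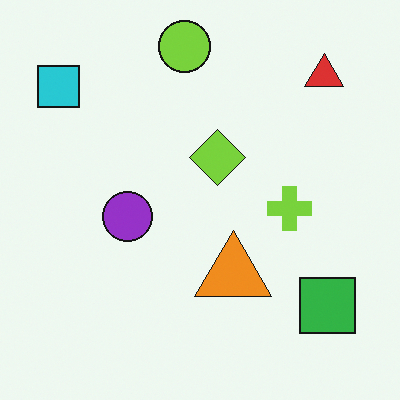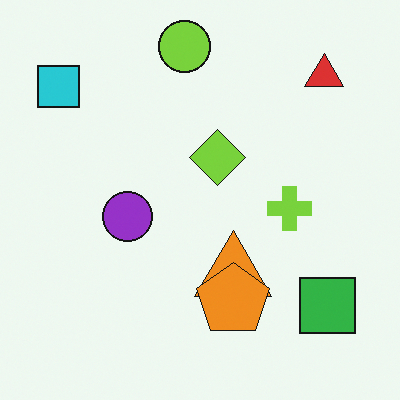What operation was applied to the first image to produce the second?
The image was overlaid with an additional orange pentagon.

An orange pentagon appears in the second image that is absent from the first.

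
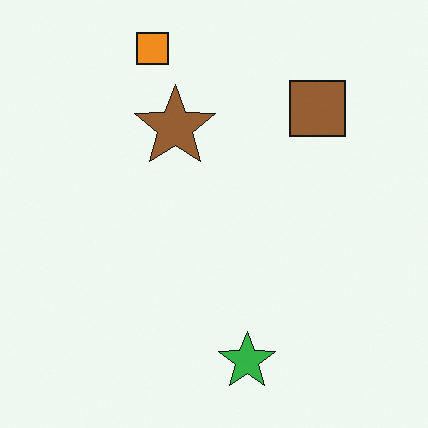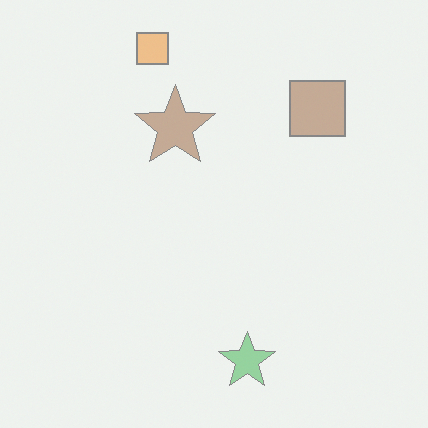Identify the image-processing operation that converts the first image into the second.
This is the original image given much lower contrast.

Tones are pushed toward mid-grey across the whole image — a global contrast change.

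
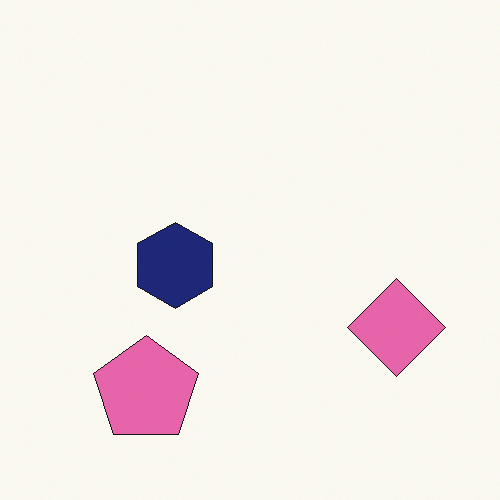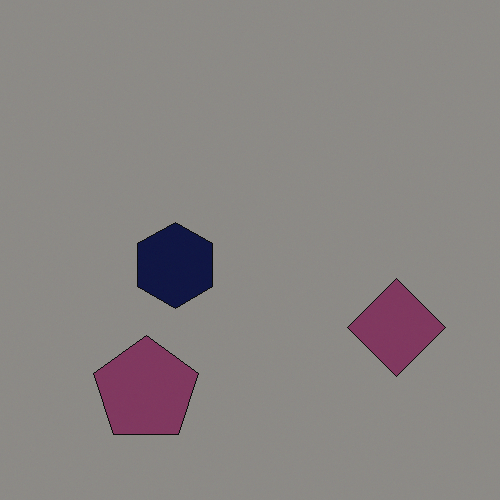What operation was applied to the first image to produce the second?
The image was noticeably darkened.

Every pixel — background and shapes alike — is uniformly darkened.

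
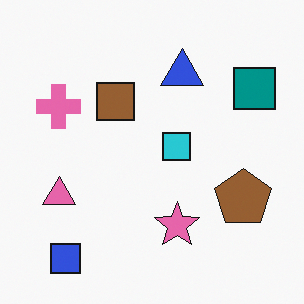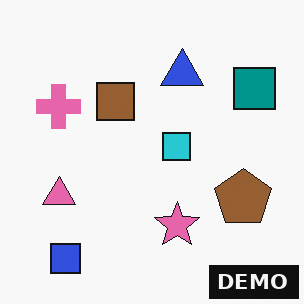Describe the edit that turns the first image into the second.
This is the original image watermarked with the text "DEMO" in the lower-right corner.

A dark label reading "DEMO" appears in the lower-right corner.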